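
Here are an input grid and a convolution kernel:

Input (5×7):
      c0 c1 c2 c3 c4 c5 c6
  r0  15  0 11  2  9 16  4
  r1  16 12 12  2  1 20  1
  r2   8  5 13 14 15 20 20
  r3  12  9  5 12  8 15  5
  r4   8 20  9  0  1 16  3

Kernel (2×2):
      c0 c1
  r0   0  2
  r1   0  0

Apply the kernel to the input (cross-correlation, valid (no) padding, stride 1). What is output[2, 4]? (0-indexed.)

40

The receptive field on the input at this output position is [15 20 / 8 15]. Elementwise product with the kernel and sum: 20·2.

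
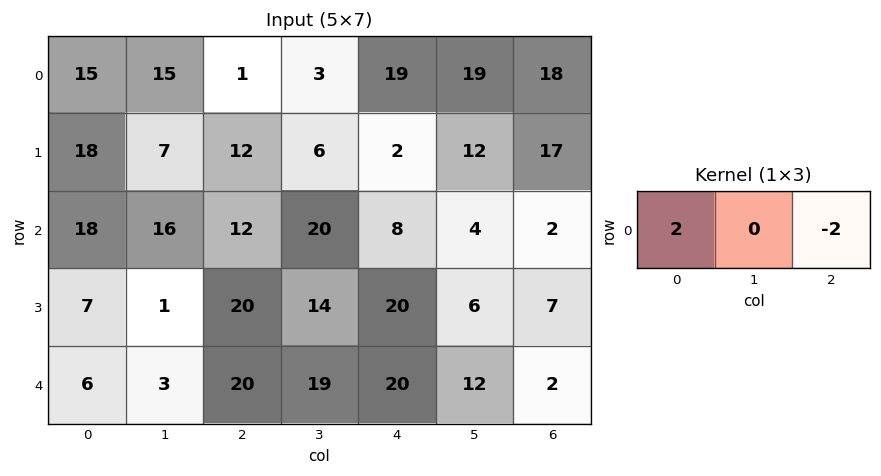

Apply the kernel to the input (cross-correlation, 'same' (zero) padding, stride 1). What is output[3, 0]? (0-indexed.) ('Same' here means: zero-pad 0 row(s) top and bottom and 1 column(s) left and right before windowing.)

-2

The receptive field on the zero-padded input at this output position is [0 7 1]. Elementwise product with the kernel and sum: 0·2 + 1·-2.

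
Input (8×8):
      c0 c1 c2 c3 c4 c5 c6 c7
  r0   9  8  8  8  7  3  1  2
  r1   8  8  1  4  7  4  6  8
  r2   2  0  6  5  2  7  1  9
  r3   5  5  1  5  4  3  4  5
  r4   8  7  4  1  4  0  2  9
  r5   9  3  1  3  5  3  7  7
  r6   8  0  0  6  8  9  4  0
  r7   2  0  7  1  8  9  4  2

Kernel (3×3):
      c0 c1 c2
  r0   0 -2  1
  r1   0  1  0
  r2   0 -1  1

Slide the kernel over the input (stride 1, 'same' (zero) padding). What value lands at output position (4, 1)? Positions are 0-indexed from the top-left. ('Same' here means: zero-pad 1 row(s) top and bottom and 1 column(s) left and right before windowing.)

-4

The receptive field on the zero-padded input at this output position is [5 5 1 / 8 7 4 / 9 3 1]. Elementwise product with the kernel and sum: 5·-2 + 1·1 + 7·1 + 3·-1 + 1·1.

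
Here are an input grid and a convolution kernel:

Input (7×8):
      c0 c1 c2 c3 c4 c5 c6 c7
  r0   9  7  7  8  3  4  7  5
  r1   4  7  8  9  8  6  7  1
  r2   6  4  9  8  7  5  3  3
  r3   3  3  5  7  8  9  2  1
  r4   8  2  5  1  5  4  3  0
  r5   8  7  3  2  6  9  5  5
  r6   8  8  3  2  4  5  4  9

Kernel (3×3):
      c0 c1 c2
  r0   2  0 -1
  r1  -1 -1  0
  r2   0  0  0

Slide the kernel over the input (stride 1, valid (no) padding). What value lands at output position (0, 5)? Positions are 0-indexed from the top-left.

The receptive field on the input at this output position is [4 7 5 / 6 7 1 / 5 3 3]. Elementwise product with the kernel and sum: 4·2 + 5·-1 + 6·-1 + 7·-1.

-10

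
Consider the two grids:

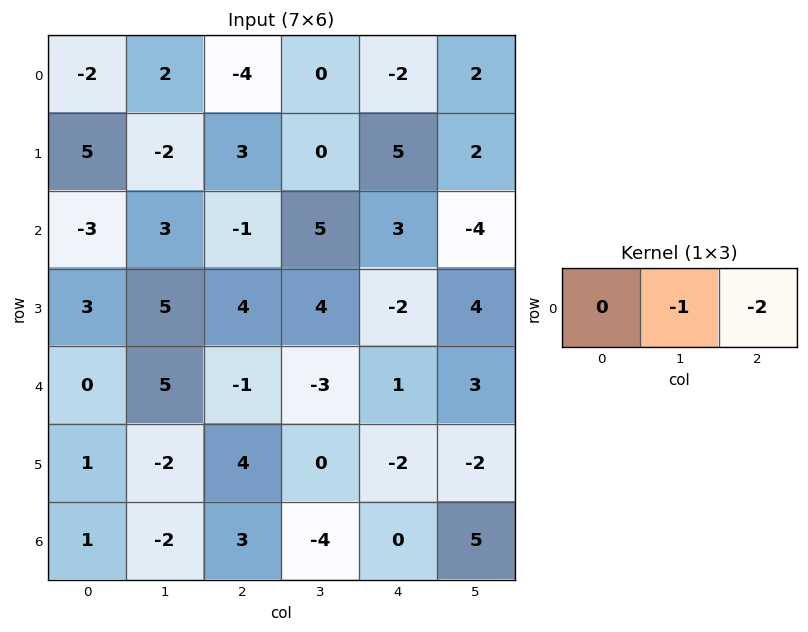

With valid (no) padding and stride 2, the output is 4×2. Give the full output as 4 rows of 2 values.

Output[0,0]: The receptive field on the input at this output position is [-2 2 -4]. Elementwise product with the kernel and sum: 2·-1 + -4·-2.
Output[0,1]: The receptive field on the input at this output position is [-4 0 -2]. Elementwise product with the kernel and sum: 0·-1 + -2·-2.

6 4
-1 -11
-3 1
-4 4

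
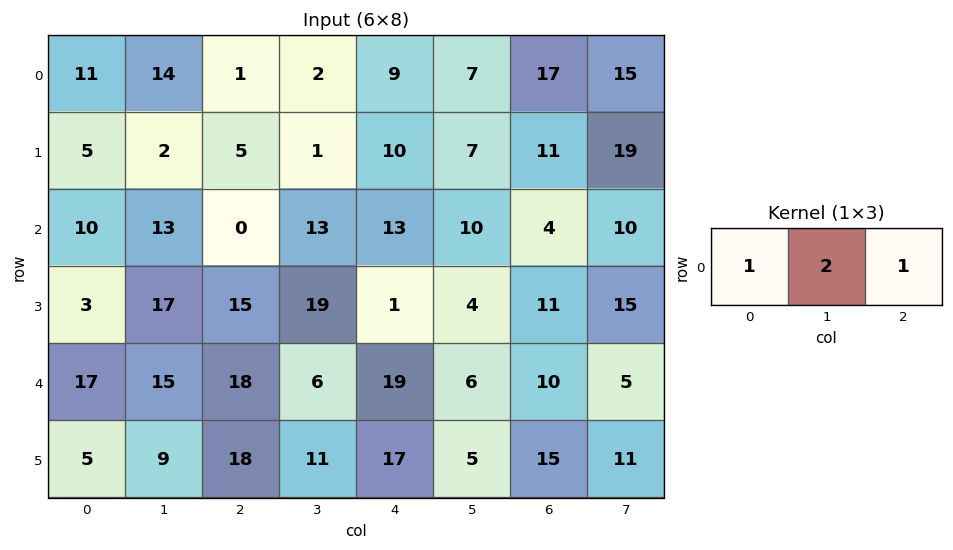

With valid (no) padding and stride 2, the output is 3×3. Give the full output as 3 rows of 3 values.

40 14 40
36 39 37
65 49 41

Output[0,0]: The receptive field on the input at this output position is [11 14 1]. Elementwise product with the kernel and sum: 11·1 + 14·2 + 1·1.
Output[0,1]: The receptive field on the input at this output position is [1 2 9]. Elementwise product with the kernel and sum: 1·1 + 2·2 + 9·1.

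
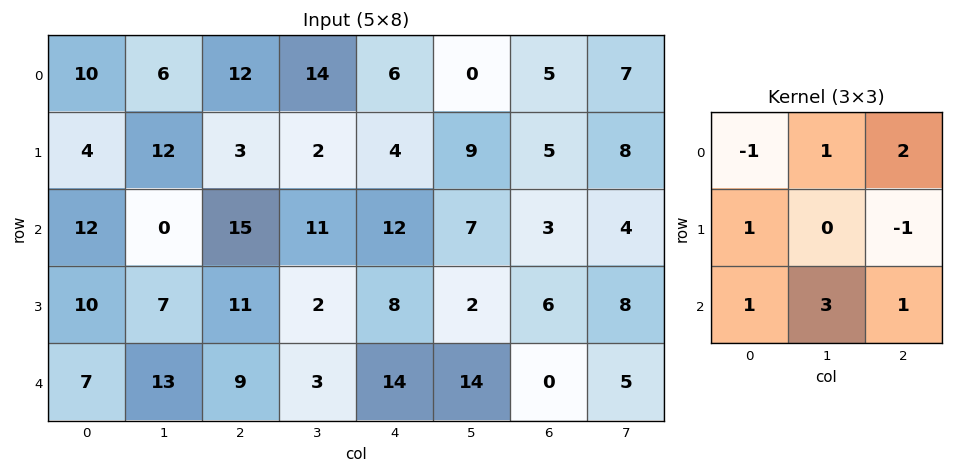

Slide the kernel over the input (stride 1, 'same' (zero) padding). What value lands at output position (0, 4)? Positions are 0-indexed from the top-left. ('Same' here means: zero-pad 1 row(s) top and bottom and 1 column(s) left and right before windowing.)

The receptive field on the zero-padded input at this output position is [0 0 0 / 14 6 0 / 2 4 9]. Elementwise product with the kernel and sum: 0·-1 + 0·1 + 0·2 + 14·1 + 0·-1 + 2·1 + 4·3 + 9·1.

37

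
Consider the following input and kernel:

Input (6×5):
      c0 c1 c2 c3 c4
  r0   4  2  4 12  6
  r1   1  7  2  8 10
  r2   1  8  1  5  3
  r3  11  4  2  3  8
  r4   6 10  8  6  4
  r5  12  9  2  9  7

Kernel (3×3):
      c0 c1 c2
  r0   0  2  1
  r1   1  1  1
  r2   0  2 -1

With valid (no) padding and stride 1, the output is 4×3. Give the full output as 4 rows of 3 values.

33 34 57
32 27 33
46 26 34
50 26 43

Output[0,0]: The receptive field on the input at this output position is [4 2 4 / 1 7 2 / 1 8 1]. Elementwise product with the kernel and sum: 2·2 + 4·1 + 1·1 + 7·1 + 2·1 + 8·2 + 1·-1.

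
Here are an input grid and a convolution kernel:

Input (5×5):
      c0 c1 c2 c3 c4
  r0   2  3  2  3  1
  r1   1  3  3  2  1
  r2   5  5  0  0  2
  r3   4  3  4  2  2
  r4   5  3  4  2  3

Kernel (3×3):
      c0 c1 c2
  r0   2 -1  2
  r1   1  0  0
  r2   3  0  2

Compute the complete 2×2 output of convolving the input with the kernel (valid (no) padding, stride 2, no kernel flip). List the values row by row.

Output[0,0]: The receptive field on the input at this output position is [2 3 2 / 1 3 3 / 5 5 0]. Elementwise product with the kernel and sum: 2·2 + 3·-1 + 2·2 + 1·1 + 5·3 + 0·2.
Output[0,1]: The receptive field on the input at this output position is [2 3 1 / 3 2 1 / 0 0 2]. Elementwise product with the kernel and sum: 2·2 + 3·-1 + 1·2 + 3·1 + 0·3 + 2·2.

21 10
32 26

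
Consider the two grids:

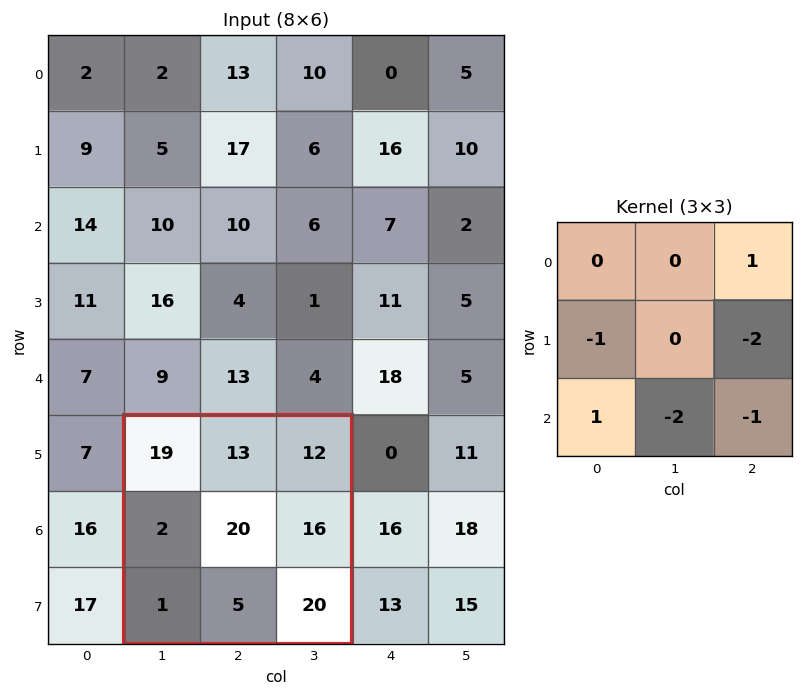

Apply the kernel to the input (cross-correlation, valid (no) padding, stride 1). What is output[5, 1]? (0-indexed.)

-51

The receptive field on the input at this output position is [19 13 12 / 2 20 16 / 1 5 20]. Elementwise product with the kernel and sum: 12·1 + 2·-1 + 16·-2 + 1·1 + 5·-2 + 20·-1.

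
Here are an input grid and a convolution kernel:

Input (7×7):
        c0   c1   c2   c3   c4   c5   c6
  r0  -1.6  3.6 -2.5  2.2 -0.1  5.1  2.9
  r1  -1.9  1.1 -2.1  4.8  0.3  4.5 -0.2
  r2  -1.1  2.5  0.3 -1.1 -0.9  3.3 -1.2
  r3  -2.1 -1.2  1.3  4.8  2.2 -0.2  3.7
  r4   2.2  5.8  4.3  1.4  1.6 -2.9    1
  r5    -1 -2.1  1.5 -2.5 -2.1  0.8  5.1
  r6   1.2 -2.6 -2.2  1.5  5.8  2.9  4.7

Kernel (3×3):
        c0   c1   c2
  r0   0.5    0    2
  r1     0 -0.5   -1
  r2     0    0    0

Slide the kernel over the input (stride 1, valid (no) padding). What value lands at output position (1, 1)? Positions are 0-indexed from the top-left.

The receptive field on the input at this output position is [1.1 -2.1 4.8 / 2.5 0.3 -1.1 / -1.2 1.3 4.8]. Elementwise product with the kernel and sum: 1.1·0.5 + 4.8·2 + 0.3·-0.5 + -1.1·-1.

11.1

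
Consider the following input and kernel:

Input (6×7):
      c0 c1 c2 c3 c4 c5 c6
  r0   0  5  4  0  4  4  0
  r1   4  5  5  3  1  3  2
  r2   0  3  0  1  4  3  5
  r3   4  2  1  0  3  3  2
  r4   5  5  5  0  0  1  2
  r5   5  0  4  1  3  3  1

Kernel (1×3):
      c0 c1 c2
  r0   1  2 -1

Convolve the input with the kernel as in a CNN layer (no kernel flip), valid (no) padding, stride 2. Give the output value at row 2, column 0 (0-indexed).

10

The receptive field on the input at this output position is [5 5 5]. Elementwise product with the kernel and sum: 5·1 + 5·2 + 5·-1.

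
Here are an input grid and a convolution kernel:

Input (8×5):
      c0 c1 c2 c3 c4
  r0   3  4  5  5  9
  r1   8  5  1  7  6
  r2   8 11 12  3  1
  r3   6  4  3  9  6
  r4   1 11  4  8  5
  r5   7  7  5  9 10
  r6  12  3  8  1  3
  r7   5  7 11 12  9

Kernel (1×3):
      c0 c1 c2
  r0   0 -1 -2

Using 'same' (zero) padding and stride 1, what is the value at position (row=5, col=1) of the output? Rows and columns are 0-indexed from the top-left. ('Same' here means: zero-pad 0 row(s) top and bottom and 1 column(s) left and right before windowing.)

The receptive field on the zero-padded input at this output position is [7 7 5]. Elementwise product with the kernel and sum: 7·-1 + 5·-2.

-17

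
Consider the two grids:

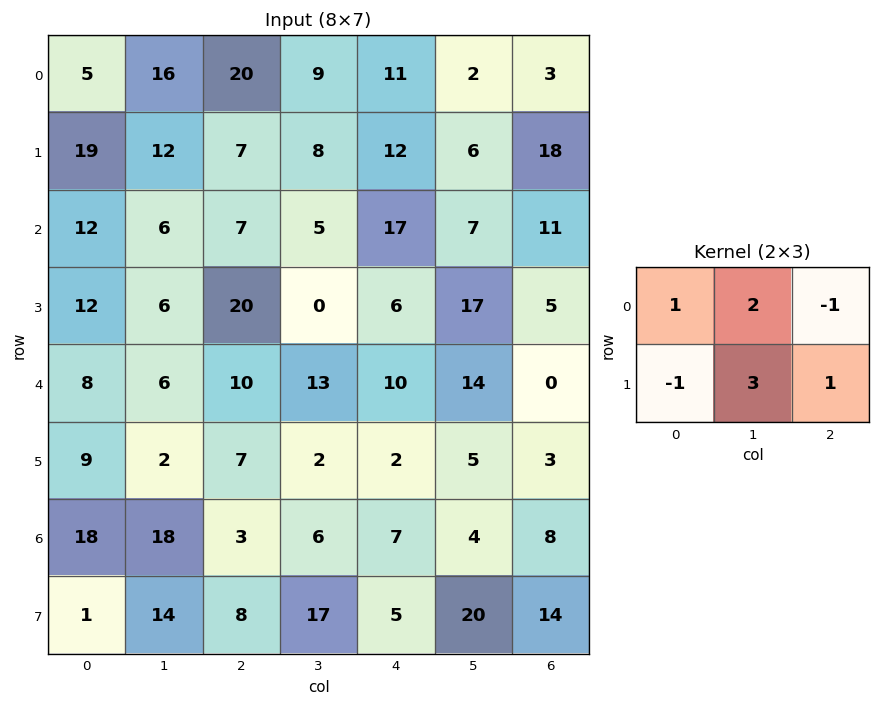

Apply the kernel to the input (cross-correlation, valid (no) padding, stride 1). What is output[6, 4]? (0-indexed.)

76

The receptive field on the input at this output position is [7 4 8 / 5 20 14]. Elementwise product with the kernel and sum: 7·1 + 4·2 + 8·-1 + 5·-1 + 20·3 + 14·1.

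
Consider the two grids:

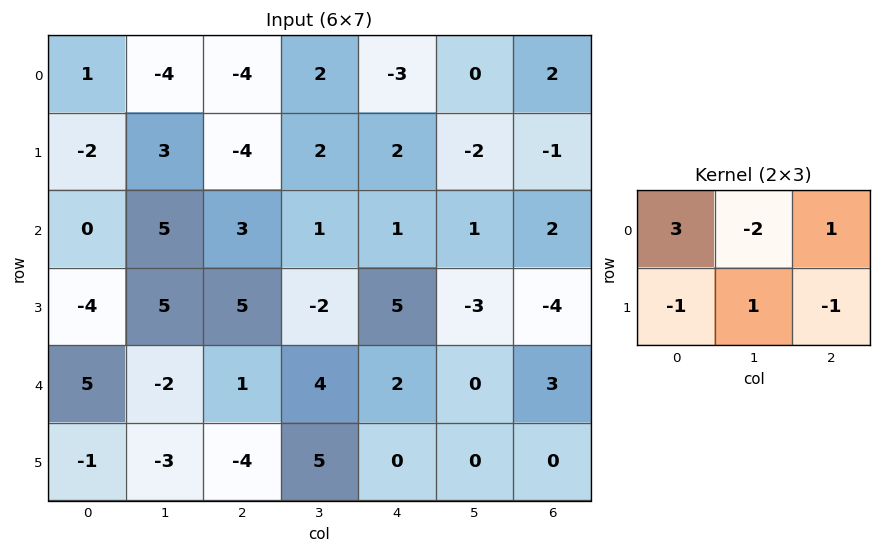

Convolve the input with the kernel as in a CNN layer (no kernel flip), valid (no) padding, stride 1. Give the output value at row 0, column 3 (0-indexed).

The receptive field on the input at this output position is [2 -3 0 / 2 2 -2]. Elementwise product with the kernel and sum: 2·3 + -3·-2 + 0·1 + 2·-1 + 2·1 + -2·-1.

14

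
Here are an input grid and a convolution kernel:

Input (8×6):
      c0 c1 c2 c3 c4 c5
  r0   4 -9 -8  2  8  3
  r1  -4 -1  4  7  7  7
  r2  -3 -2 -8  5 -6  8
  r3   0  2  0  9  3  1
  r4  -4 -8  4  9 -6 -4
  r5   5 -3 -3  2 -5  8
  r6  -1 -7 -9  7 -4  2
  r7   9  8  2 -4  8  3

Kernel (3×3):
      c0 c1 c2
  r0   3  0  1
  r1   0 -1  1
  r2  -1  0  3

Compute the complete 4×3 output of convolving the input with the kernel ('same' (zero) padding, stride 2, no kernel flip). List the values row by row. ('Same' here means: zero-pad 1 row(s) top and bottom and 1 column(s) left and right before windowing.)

-16 32 9
6 42 36
-11 29 52
15 -11 33

Output[0,0]: The receptive field on the zero-padded input at this output position is [0 0 0 / 0 4 -9 / 0 -4 -1]. Elementwise product with the kernel and sum: 0·3 + 0·1 + 4·-1 + -9·1 + 0·-1 + -1·3.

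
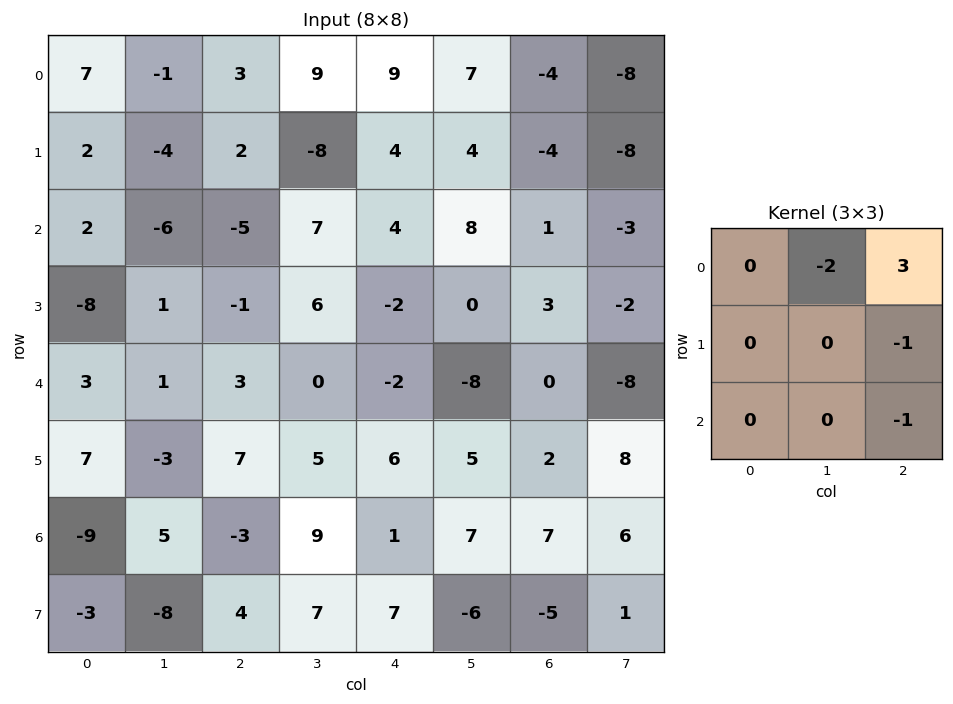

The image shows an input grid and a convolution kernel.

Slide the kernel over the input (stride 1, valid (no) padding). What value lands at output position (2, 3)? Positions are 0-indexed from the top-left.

24

The receptive field on the input at this output position is [7 4 8 / 6 -2 0 / 0 -2 -8]. Elementwise product with the kernel and sum: 4·-2 + 8·3 + 0·-1 + -8·-1.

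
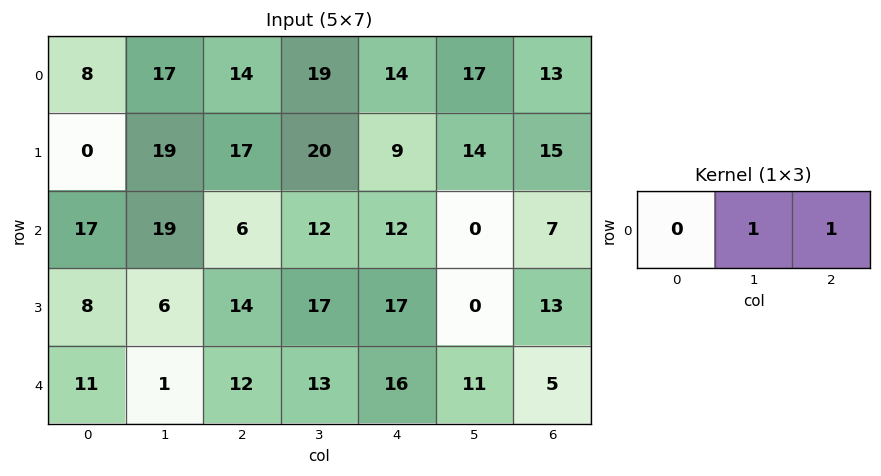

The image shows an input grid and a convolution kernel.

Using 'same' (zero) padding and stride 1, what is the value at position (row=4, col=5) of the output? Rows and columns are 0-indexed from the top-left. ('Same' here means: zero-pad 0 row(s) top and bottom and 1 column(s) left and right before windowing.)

16

The receptive field on the zero-padded input at this output position is [16 11 5]. Elementwise product with the kernel and sum: 11·1 + 5·1.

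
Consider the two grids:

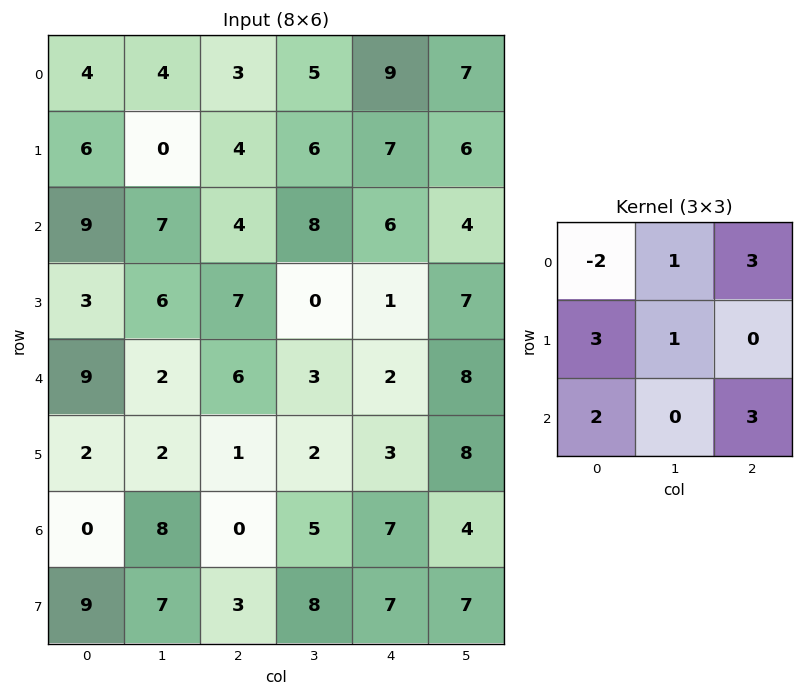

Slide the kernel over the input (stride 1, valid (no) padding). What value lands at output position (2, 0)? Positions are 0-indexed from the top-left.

52

The receptive field on the input at this output position is [9 7 4 / 3 6 7 / 9 2 6]. Elementwise product with the kernel and sum: 9·-2 + 7·1 + 4·3 + 3·3 + 6·1 + 9·2 + 6·3.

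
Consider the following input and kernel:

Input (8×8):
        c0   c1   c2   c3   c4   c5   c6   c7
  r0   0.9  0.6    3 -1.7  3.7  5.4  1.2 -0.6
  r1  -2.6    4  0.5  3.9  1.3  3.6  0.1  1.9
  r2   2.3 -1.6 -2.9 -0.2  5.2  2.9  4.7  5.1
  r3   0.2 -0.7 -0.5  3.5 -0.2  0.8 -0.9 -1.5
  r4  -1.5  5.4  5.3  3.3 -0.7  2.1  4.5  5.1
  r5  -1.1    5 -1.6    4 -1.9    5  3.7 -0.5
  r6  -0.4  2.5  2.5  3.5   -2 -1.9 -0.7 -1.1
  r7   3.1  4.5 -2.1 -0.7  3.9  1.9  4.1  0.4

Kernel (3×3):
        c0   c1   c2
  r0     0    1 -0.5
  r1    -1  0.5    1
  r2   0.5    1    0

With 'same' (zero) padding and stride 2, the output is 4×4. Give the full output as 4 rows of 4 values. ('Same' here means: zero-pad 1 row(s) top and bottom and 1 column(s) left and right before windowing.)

Output[0,0]: The receptive field on the zero-padded input at this output position is [0 0 0 / 0 0.9 0.6 / 0 -2.6 4]. Elementwise product with the kernel and sum: 0·1 + 0·-0.5 + 0·-1 + 0.9·0.5 + 0.6·1 + 0·0.5 + -2.6·1.

-1.55 1.7 12.2 -3.5
-4.85 -2.35 6.75 3.2
4.1 -0.8 -2.05 11.3
1.8 -1.2 -7.25 9.45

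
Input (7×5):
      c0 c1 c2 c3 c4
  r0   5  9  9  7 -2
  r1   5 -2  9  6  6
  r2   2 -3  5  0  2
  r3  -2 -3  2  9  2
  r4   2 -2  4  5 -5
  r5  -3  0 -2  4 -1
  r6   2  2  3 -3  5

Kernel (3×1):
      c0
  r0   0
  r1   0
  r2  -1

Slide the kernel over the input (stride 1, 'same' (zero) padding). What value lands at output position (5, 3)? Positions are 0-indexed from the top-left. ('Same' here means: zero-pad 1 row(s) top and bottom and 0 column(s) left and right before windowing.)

3

The receptive field on the zero-padded input at this output position is [5 / 4 / -3]. Elementwise product with the kernel and sum: -3·-1.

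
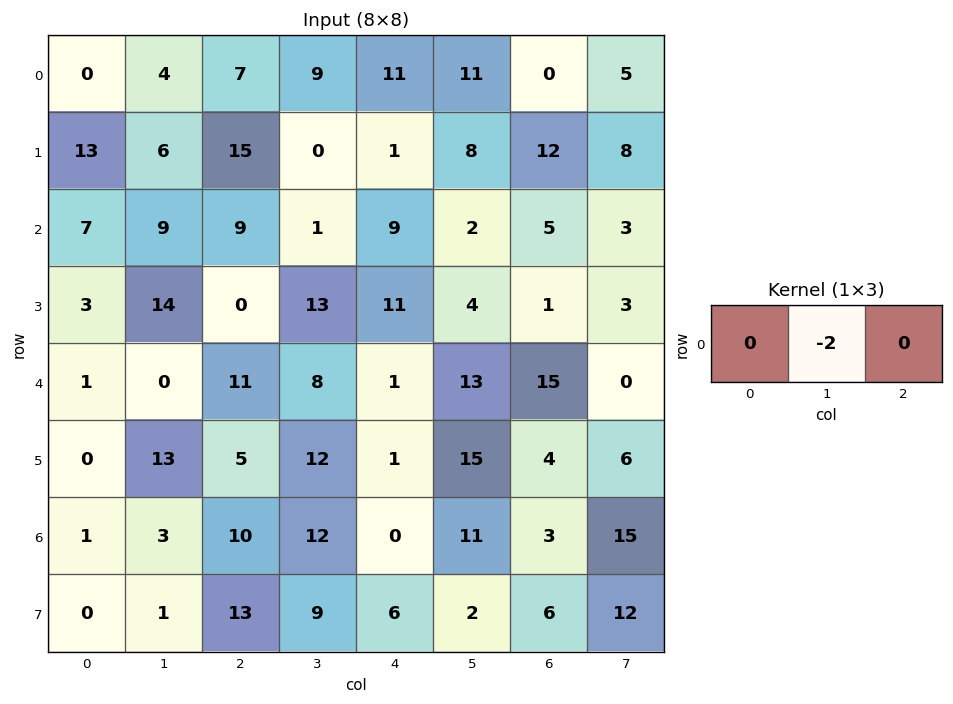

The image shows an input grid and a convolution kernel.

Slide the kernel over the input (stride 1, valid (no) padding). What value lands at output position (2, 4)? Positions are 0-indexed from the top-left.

-4

The receptive field on the input at this output position is [9 2 5]. Elementwise product with the kernel and sum: 2·-2.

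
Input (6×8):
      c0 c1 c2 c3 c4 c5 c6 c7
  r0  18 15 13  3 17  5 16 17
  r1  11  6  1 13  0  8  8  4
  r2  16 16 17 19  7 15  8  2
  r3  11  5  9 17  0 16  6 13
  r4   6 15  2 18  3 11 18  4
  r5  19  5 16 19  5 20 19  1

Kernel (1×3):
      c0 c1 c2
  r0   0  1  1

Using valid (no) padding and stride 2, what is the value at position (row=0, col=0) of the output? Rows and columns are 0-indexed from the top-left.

28

The receptive field on the input at this output position is [18 15 13]. Elementwise product with the kernel and sum: 15·1 + 13·1.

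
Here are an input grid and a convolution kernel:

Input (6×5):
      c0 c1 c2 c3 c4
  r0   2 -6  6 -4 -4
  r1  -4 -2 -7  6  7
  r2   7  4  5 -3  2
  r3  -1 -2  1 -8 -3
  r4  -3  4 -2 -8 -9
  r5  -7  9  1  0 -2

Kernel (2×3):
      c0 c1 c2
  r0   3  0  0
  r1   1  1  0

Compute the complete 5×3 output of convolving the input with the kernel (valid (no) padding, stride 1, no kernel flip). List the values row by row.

0 -27 17
-1 3 -19
18 11 8
-2 -4 -7
-7 22 -5

Output[0,0]: The receptive field on the input at this output position is [2 -6 6 / -4 -2 -7]. Elementwise product with the kernel and sum: 2·3 + -4·1 + -2·1.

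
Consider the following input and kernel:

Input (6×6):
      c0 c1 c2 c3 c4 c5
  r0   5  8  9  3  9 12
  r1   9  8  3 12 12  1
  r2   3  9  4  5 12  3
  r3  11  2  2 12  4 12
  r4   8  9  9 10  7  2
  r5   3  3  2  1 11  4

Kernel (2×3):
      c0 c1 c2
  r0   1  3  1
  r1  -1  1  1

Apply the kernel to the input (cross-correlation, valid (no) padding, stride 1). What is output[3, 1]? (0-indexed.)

30

The receptive field on the input at this output position is [2 2 12 / 9 9 10]. Elementwise product with the kernel and sum: 2·1 + 2·3 + 12·1 + 9·-1 + 9·1 + 10·1.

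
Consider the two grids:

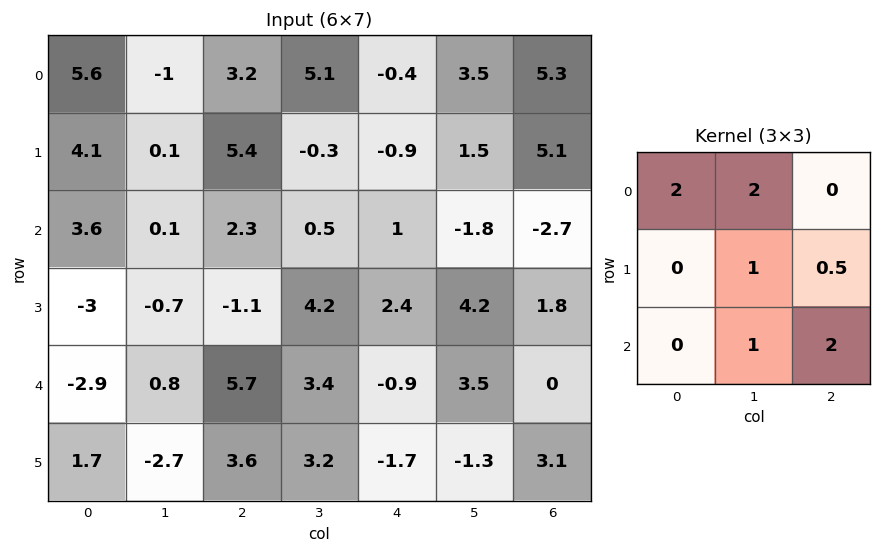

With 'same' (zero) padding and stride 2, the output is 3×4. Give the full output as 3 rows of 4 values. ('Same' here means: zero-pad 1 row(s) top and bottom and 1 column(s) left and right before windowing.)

Output[0,0]: The receptive field on the zero-padded input at this output position is [0 0 0 / 0 5.6 -1 / 0 4.1 0.1]. Elementwise product with the kernel and sum: 0·2 + 0·2 + 5.6·1 + -1·0.5 + 4.1·1 + 0.1·2.

9.4 10.55 3.45 10.4
7.45 20.85 8.5 12.3
-12.2 13.8 9.75 15.1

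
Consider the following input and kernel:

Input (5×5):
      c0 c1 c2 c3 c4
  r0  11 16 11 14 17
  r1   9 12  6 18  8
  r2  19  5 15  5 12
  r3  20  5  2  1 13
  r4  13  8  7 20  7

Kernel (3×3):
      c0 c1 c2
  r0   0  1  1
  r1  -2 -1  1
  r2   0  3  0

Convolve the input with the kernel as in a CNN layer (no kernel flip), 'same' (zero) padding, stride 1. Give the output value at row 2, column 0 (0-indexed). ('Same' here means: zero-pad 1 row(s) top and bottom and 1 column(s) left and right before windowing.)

The receptive field on the zero-padded input at this output position is [0 9 12 / 0 19 5 / 0 20 5]. Elementwise product with the kernel and sum: 9·1 + 12·1 + 0·-2 + 19·-1 + 5·1 + 20·3.

67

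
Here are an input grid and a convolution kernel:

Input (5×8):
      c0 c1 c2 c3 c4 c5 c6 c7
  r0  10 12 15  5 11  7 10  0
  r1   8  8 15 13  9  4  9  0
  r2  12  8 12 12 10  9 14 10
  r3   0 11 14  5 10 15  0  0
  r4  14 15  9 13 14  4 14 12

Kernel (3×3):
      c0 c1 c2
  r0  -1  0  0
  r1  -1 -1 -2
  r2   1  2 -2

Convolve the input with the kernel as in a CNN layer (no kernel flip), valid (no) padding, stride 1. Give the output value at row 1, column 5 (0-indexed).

-32

The receptive field on the input at this output position is [4 9 0 / 9 14 10 / 15 0 0]. Elementwise product with the kernel and sum: 4·-1 + 9·-1 + 14·-1 + 10·-2 + 15·1 + 0·2 + 0·-2.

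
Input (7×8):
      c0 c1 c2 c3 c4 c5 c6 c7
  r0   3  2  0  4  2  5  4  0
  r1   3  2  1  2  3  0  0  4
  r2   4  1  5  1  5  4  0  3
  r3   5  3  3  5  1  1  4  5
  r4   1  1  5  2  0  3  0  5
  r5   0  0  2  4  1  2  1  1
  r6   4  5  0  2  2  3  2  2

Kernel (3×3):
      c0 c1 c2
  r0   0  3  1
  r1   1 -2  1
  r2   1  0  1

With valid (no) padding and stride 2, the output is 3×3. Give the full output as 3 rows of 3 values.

Output[0,0]: The receptive field on the input at this output position is [3 2 0 / 3 2 1 / 4 1 5]. Elementwise product with the kernel and sum: 2·3 + 0·1 + 3·1 + 2·-2 + 1·1 + 4·1 + 5·1.

15 24 27
16 7 15
14 3 11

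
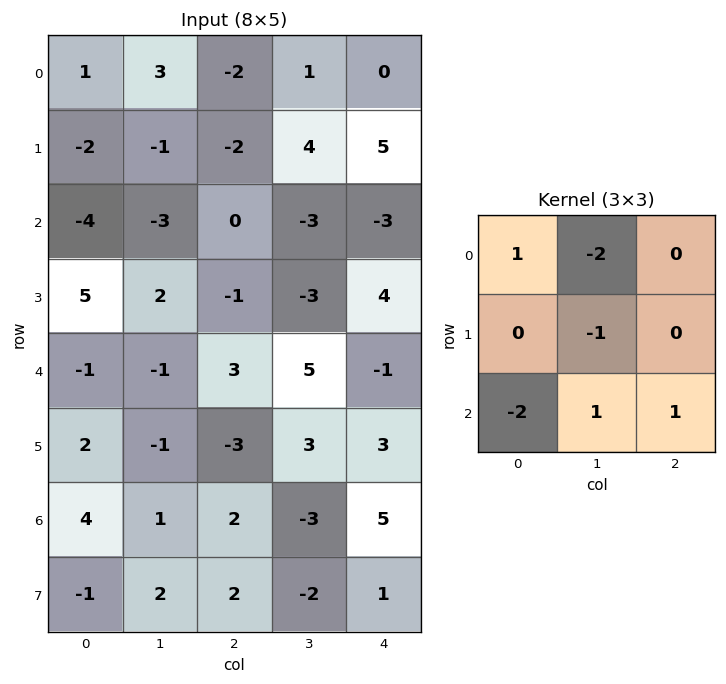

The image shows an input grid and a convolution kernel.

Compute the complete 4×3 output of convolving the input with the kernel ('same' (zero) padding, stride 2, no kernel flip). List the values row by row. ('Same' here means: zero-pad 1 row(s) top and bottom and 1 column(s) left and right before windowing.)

-4 6 -3
15 -5 7
-8 3 -13
-7 -1 -3

Output[0,0]: The receptive field on the zero-padded input at this output position is [0 0 0 / 0 1 3 / 0 -2 -1]. Elementwise product with the kernel and sum: 0·1 + 0·-2 + 1·-1 + 0·-2 + -2·1 + -1·1.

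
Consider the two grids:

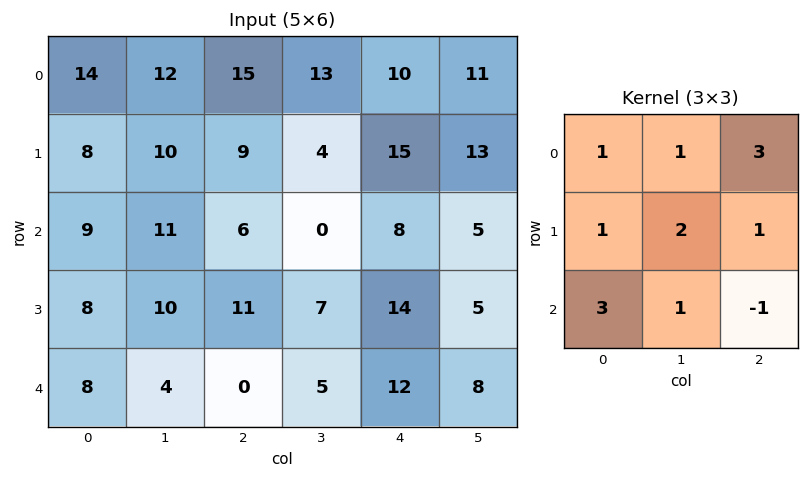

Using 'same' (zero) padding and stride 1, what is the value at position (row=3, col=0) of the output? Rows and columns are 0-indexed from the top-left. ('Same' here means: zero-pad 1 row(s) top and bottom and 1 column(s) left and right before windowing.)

72

The receptive field on the zero-padded input at this output position is [0 9 11 / 0 8 10 / 0 8 4]. Elementwise product with the kernel and sum: 0·1 + 9·1 + 11·3 + 0·1 + 8·2 + 10·1 + 0·3 + 8·1 + 4·-1.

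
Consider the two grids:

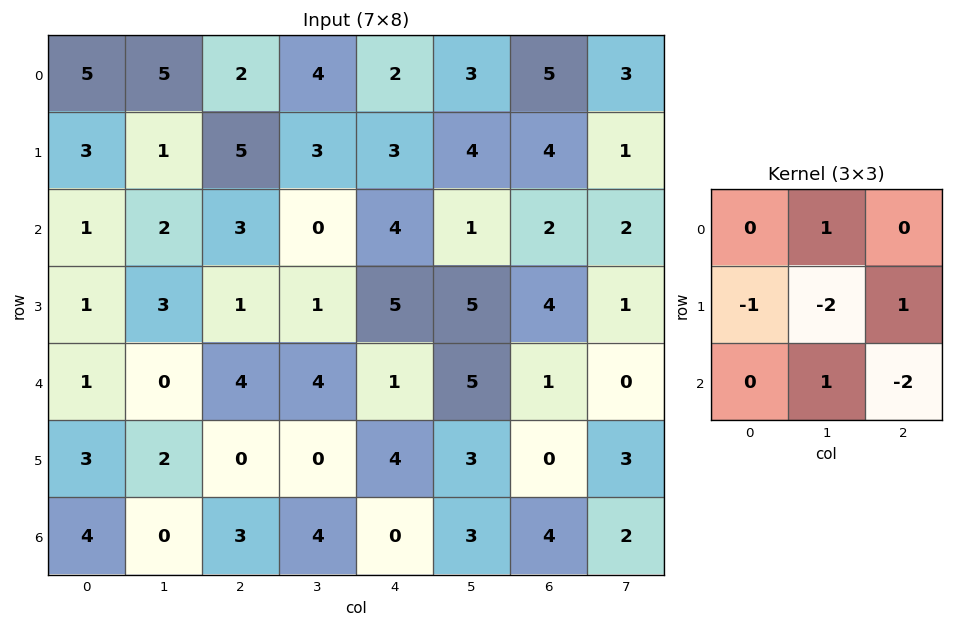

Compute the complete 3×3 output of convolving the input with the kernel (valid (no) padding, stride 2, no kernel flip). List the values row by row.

Output[0,0]: The receptive field on the input at this output position is [5 5 2 / 3 1 5 / 1 2 3]. Elementwise product with the kernel and sum: 5·1 + 3·-1 + 1·-2 + 5·1 + 2·1 + 3·-2.
Output[0,1]: The receptive field on the input at this output position is [2 4 2 / 5 3 3 / 3 0 4]. Elementwise product with the kernel and sum: 4·1 + 5·-1 + 3·-2 + 3·1 + 0·1 + 4·-2.

1 -12 -7
-12 4 -7
-13 12 -10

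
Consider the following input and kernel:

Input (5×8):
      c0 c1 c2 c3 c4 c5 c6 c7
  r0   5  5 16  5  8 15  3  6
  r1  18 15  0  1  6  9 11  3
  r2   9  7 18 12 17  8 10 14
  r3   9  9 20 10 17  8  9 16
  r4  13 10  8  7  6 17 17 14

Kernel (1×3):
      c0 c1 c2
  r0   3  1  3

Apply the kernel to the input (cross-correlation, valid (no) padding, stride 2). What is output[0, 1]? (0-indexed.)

The receptive field on the input at this output position is [16 5 8]. Elementwise product with the kernel and sum: 16·3 + 5·1 + 8·3.

77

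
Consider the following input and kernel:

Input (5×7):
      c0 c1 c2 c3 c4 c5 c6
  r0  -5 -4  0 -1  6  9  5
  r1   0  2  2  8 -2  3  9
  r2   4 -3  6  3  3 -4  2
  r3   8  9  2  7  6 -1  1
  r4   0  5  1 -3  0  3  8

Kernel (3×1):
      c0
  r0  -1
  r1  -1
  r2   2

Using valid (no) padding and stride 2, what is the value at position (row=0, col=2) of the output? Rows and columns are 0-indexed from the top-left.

The receptive field on the input at this output position is [6 / -2 / 3]. Elementwise product with the kernel and sum: 6·-1 + -2·-1 + 3·2.

2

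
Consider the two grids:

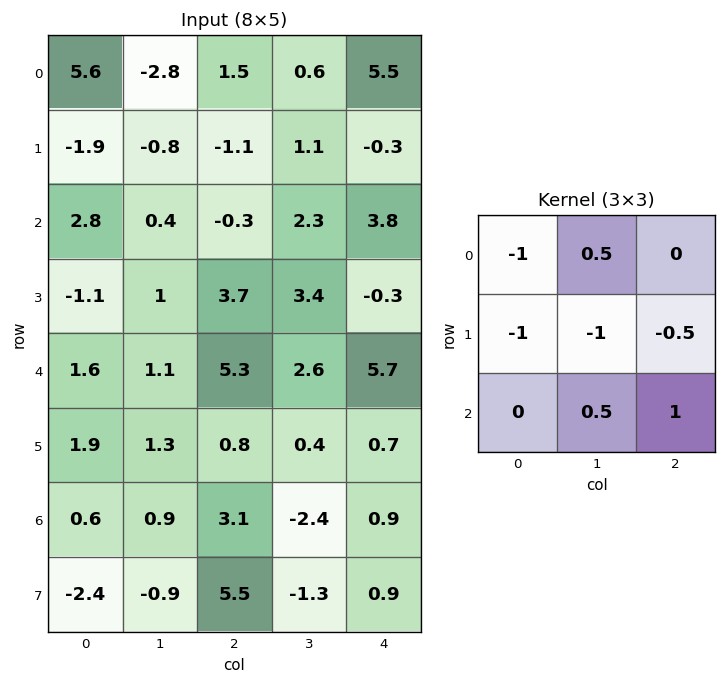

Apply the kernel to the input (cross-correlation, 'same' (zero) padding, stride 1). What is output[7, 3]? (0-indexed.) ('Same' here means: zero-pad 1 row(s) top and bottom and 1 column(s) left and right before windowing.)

The receptive field on the zero-padded input at this output position is [3.1 -2.4 0.9 / 5.5 -1.3 0.9 / 0 0 0]. Elementwise product with the kernel and sum: 3.1·-1 + -2.4·0.5 + 5.5·-1 + -1.3·-1 + 0.9·-0.5 + 0·0.5 + 0·1.

-8.95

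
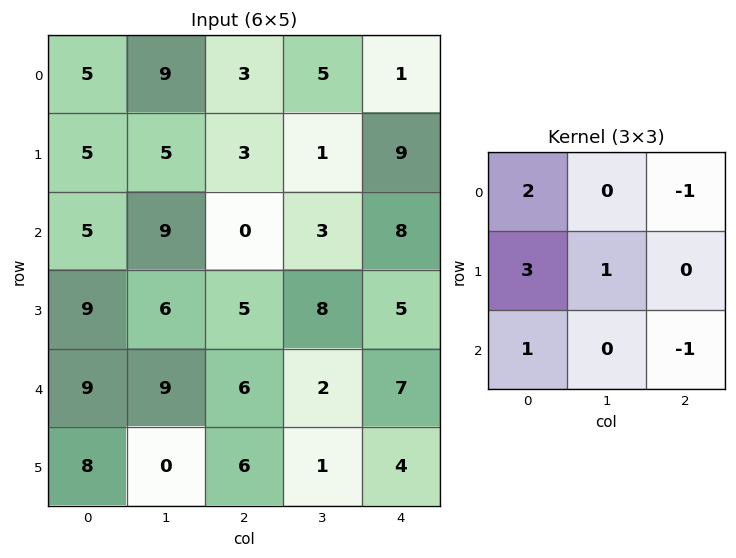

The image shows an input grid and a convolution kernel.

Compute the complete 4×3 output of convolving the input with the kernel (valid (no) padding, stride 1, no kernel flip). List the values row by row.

Output[0,0]: The receptive field on the input at this output position is [5 9 3 / 5 5 3 / 5 9 0]. Elementwise product with the kernel and sum: 5·2 + 3·-1 + 5·3 + 5·1 + 5·1 + 0·-1.

32 37 7
35 34 0
46 45 14
51 36 27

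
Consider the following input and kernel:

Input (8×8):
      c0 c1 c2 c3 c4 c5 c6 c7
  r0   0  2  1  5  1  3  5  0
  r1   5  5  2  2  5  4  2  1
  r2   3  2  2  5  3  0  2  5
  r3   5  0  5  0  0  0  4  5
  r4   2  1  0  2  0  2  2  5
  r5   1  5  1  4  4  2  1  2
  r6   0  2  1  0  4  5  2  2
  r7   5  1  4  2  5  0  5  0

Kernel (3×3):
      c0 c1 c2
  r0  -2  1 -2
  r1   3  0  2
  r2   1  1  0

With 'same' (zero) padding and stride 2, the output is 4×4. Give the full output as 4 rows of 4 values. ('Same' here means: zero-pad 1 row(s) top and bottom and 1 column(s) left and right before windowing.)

Output[0,0]: The receptive field on the zero-padded input at this output position is [0 0 0 / 0 0 2 / 0 5 5]. Elementwise product with the kernel and sum: 0·-2 + 0·1 + 0·-2 + 0·3 + 2·2 + 0·1 + 5·1.
Output[0,1]: The receptive field on the zero-padded input at this output position is [0 0 0 / 2 1 5 / 5 2 2]. Elementwise product with the kernel and sum: 0·-2 + 0·1 + 0·-2 + 2·3 + 5·2 + 5·1 + 2·1.

9 23 28 15
4 9 8 6
8 18 18 13
0 -6 9 17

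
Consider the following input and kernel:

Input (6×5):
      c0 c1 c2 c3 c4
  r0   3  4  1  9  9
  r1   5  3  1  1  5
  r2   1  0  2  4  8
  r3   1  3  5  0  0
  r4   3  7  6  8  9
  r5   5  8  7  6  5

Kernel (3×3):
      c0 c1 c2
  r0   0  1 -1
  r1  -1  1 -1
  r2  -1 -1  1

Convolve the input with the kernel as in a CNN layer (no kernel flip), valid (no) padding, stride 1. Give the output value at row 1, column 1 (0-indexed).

-10

The receptive field on the input at this output position is [3 1 1 / 0 2 4 / 3 5 0]. Elementwise product with the kernel and sum: 1·1 + 1·-1 + 0·-1 + 2·1 + 4·-1 + 3·-1 + 5·-1 + 0·1.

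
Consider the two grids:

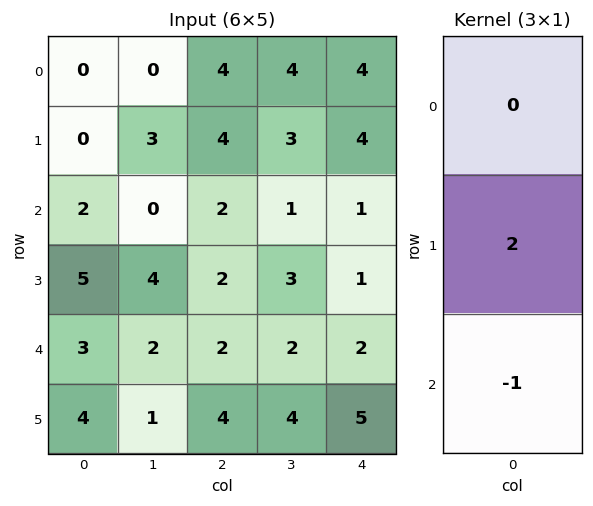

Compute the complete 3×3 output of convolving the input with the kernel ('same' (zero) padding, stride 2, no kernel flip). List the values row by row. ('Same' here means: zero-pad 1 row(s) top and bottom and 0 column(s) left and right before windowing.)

0 4 4
-1 2 1
2 0 -1

Output[0,0]: The receptive field on the zero-padded input at this output position is [0 / 0 / 0]. Elementwise product with the kernel and sum: 0·2 + 0·-1.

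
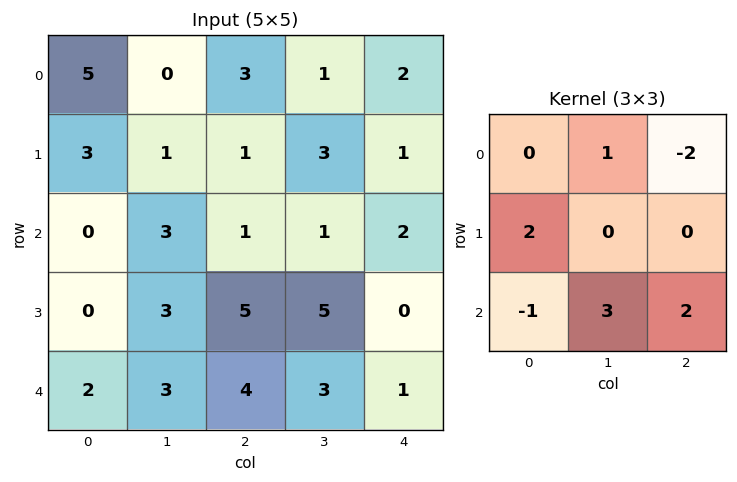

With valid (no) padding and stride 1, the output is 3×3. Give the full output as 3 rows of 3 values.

Output[0,0]: The receptive field on the input at this output position is [5 0 3 / 3 1 1 / 0 3 1]. Elementwise product with the kernel and sum: 0·1 + 3·-2 + 3·2 + 0·-1 + 3·3 + 1·2.
Output[0,1]: The receptive field on the input at this output position is [0 3 1 / 1 1 3 / 3 1 1]. Elementwise product with the kernel and sum: 3·1 + 1·-2 + 1·2 + 3·-1 + 1·3 + 1·2.

11 5 5
18 23 13
16 20 14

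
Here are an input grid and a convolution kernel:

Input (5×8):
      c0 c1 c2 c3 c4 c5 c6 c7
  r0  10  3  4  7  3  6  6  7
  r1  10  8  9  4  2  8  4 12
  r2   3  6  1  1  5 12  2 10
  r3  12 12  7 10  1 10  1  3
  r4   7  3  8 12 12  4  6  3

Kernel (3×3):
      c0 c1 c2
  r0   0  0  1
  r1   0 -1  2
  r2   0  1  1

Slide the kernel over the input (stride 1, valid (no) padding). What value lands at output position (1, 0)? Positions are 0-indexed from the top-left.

24

The receptive field on the input at this output position is [10 8 9 / 3 6 1 / 12 12 7]. Elementwise product with the kernel and sum: 9·1 + 6·-1 + 1·2 + 12·1 + 7·1.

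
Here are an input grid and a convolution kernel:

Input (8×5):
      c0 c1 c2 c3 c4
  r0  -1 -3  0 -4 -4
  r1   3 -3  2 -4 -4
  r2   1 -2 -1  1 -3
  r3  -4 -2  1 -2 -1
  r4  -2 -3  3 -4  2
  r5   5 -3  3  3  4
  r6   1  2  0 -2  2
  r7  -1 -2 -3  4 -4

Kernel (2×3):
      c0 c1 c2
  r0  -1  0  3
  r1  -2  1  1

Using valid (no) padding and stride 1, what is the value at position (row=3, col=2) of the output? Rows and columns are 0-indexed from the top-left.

The receptive field on the input at this output position is [1 -2 -1 / 3 -4 2]. Elementwise product with the kernel and sum: 1·-1 + -1·3 + 3·-2 + -4·1 + 2·1.

-12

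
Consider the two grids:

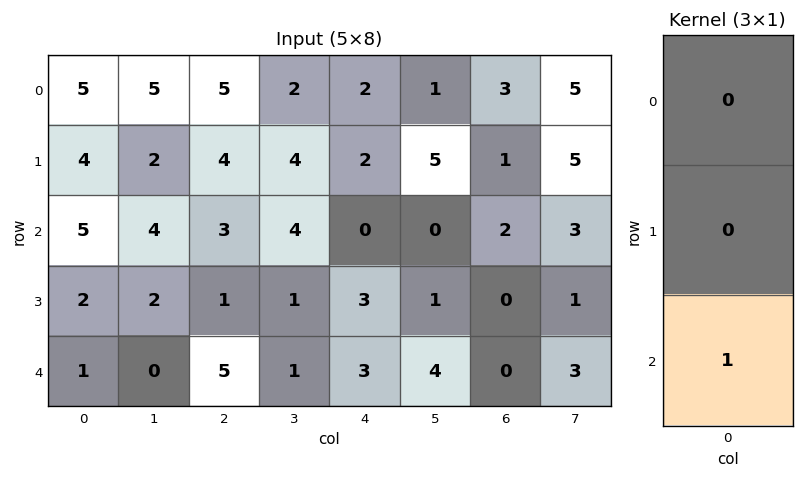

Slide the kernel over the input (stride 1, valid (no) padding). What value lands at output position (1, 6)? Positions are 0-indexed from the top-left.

0

The receptive field on the input at this output position is [1 / 2 / 0]. Elementwise product with the kernel and sum: 0·1.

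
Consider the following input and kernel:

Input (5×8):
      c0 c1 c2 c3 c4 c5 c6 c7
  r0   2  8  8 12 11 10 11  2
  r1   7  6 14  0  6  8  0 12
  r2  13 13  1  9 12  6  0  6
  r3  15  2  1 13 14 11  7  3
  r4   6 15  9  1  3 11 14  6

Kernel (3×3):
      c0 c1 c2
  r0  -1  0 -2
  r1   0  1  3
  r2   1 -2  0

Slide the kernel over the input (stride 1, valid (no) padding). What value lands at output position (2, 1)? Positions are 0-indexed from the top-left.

The receptive field on the input at this output position is [13 1 9 / 2 1 13 / 15 9 1]. Elementwise product with the kernel and sum: 13·-1 + 9·-2 + 1·1 + 13·3 + 15·1 + 9·-2.

6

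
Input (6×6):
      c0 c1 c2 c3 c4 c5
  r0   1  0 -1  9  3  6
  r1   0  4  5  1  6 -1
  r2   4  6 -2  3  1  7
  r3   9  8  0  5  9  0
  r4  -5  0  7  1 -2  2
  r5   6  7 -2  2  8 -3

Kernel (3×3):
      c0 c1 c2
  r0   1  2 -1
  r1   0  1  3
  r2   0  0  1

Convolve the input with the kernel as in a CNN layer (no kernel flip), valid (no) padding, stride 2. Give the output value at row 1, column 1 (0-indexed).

33

The receptive field on the input at this output position is [-2 3 1 / 0 5 9 / 7 1 -2]. Elementwise product with the kernel and sum: -2·1 + 3·2 + 1·-1 + 5·1 + 9·3 + -2·1.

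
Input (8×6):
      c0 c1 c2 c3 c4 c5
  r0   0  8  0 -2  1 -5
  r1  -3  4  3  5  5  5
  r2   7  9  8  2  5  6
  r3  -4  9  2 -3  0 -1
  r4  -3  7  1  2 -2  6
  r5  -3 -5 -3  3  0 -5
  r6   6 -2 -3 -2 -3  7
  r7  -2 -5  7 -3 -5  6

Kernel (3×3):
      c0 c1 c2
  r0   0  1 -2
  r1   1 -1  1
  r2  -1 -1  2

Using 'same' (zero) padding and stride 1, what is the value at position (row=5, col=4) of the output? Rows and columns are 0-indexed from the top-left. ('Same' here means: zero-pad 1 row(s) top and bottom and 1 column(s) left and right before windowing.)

3

The receptive field on the zero-padded input at this output position is [2 -2 6 / 3 0 -5 / -2 -3 7]. Elementwise product with the kernel and sum: -2·1 + 6·-2 + 3·1 + 0·-1 + -5·1 + -2·-1 + -3·-1 + 7·2.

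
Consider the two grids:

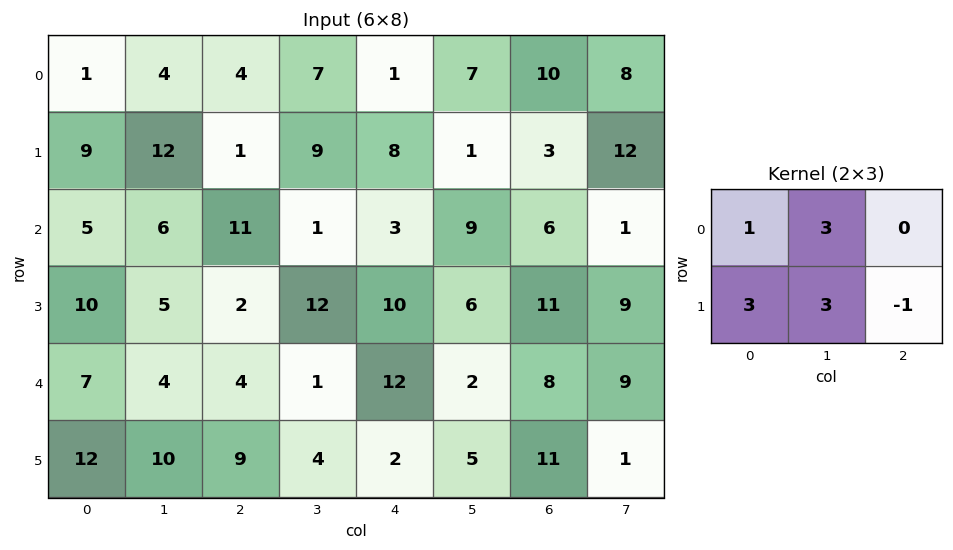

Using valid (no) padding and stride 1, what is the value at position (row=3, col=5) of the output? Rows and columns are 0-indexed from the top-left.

The receptive field on the input at this output position is [6 11 9 / 2 8 9]. Elementwise product with the kernel and sum: 6·1 + 11·3 + 2·3 + 8·3 + 9·-1.

60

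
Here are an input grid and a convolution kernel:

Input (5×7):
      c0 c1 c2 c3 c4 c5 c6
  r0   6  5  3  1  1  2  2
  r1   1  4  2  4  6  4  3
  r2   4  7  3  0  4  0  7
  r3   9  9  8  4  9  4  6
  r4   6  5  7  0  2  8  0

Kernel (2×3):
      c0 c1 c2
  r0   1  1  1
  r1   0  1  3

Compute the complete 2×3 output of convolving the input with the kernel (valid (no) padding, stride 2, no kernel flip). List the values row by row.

Output[0,0]: The receptive field on the input at this output position is [6 5 3 / 1 4 2]. Elementwise product with the kernel and sum: 6·1 + 5·1 + 3·1 + 4·1 + 2·3.

24 27 18
47 38 33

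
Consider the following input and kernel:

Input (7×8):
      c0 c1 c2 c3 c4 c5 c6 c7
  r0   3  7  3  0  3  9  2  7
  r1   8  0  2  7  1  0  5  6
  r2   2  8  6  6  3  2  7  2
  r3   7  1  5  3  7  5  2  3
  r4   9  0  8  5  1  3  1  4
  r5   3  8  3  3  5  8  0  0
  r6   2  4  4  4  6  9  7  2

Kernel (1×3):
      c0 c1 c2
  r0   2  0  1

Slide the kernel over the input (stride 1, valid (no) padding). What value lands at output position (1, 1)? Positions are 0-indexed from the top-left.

7

The receptive field on the input at this output position is [0 2 7]. Elementwise product with the kernel and sum: 0·2 + 7·1.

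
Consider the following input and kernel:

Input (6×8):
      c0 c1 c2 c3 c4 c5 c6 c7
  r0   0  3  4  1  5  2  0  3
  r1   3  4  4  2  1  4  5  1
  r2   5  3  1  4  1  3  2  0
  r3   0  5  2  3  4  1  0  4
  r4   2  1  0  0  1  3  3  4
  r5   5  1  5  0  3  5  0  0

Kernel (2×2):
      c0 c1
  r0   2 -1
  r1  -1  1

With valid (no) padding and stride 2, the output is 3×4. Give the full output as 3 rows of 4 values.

-2 5 11 -7
12 -1 -4 8
-1 -5 1 2

Output[0,0]: The receptive field on the input at this output position is [0 3 / 3 4]. Elementwise product with the kernel and sum: 0·2 + 3·-1 + 3·-1 + 4·1.
Output[0,1]: The receptive field on the input at this output position is [4 1 / 4 2]. Elementwise product with the kernel and sum: 4·2 + 1·-1 + 4·-1 + 2·1.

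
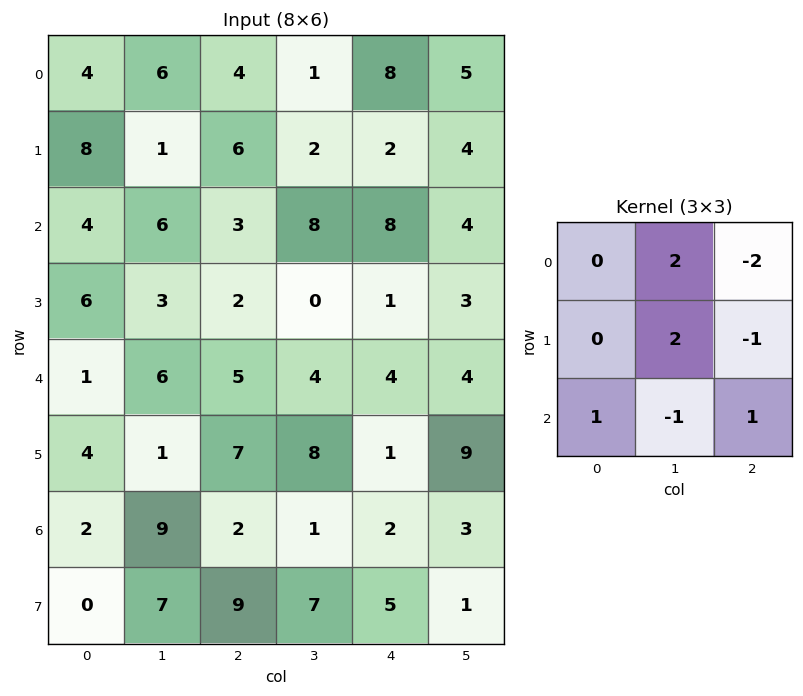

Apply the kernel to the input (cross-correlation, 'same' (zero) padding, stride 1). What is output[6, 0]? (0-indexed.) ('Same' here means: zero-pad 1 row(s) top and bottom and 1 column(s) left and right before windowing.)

8

The receptive field on the zero-padded input at this output position is [0 4 1 / 0 2 9 / 0 0 7]. Elementwise product with the kernel and sum: 4·2 + 1·-2 + 2·2 + 9·-1 + 0·1 + 0·-1 + 7·1.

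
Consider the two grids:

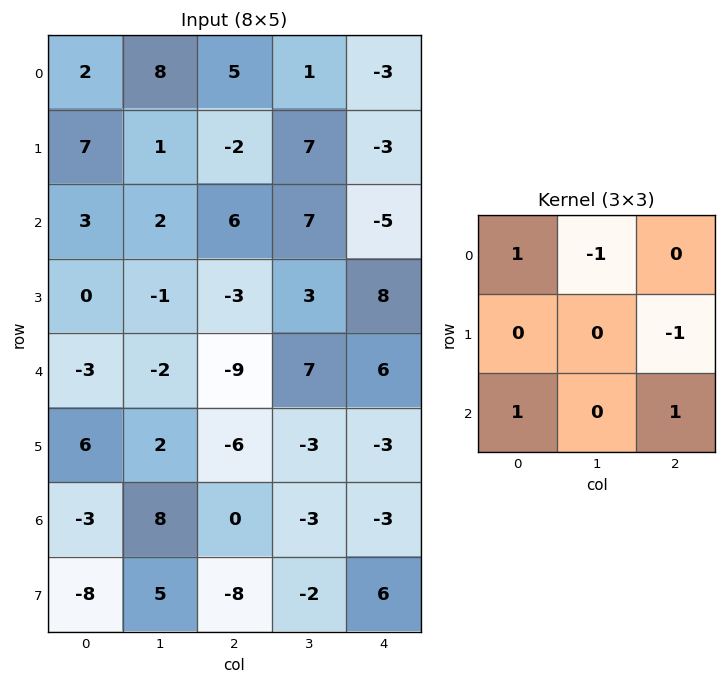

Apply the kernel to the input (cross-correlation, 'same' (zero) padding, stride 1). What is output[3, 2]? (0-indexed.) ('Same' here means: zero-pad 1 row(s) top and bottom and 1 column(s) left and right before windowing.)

The receptive field on the zero-padded input at this output position is [2 6 7 / -1 -3 3 / -2 -9 7]. Elementwise product with the kernel and sum: 2·1 + 6·-1 + 3·-1 + -2·1 + 7·1.

-2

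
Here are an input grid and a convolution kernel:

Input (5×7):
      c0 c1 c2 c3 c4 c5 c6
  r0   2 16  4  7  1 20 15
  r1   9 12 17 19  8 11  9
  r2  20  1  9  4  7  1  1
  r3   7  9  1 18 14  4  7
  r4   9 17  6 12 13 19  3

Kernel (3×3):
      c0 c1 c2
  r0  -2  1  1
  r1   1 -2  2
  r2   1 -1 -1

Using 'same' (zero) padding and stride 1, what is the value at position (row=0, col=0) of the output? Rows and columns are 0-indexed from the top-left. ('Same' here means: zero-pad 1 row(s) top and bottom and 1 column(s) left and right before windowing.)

The receptive field on the zero-padded input at this output position is [0 0 0 / 0 2 16 / 0 9 12]. Elementwise product with the kernel and sum: 0·-2 + 0·1 + 0·1 + 0·1 + 2·-2 + 16·2 + 0·1 + 9·-1 + 12·-1.

7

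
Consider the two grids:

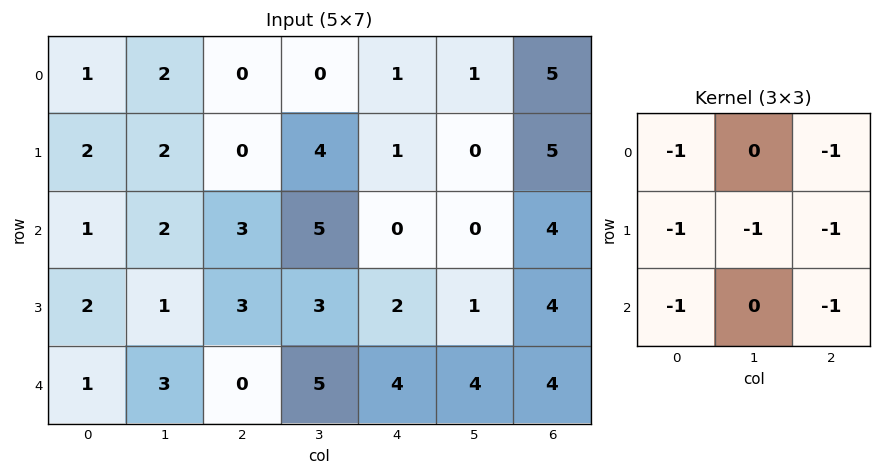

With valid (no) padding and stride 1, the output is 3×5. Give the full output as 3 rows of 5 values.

-9 -15 -9 -11 -16
-13 -20 -14 -13 -16
-11 -22 -15 -20 -19

Output[0,0]: The receptive field on the input at this output position is [1 2 0 / 2 2 0 / 1 2 3]. Elementwise product with the kernel and sum: 1·-1 + 0·-1 + 2·-1 + 2·-1 + 0·-1 + 1·-1 + 3·-1.
Output[0,1]: The receptive field on the input at this output position is [2 0 0 / 2 0 4 / 2 3 5]. Elementwise product with the kernel and sum: 2·-1 + 0·-1 + 2·-1 + 0·-1 + 4·-1 + 2·-1 + 5·-1.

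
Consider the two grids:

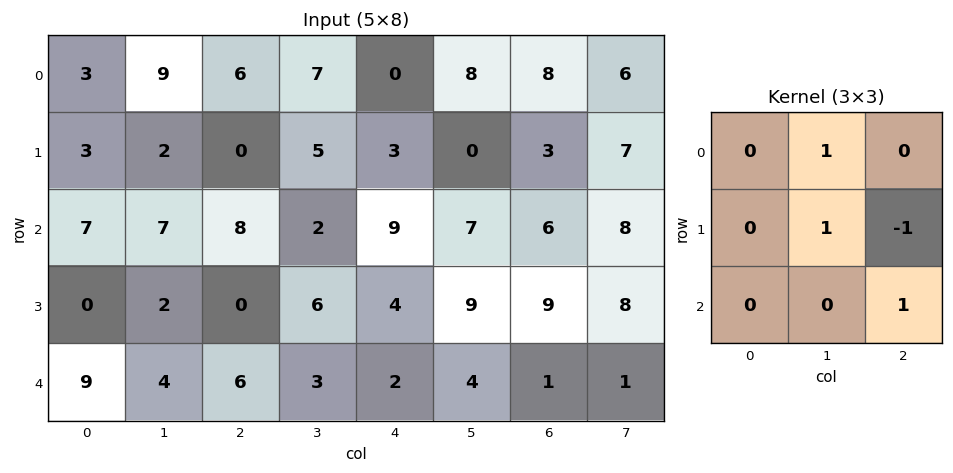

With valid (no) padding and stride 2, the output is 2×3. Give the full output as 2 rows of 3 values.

19 18 11
15 6 8

Output[0,0]: The receptive field on the input at this output position is [3 9 6 / 3 2 0 / 7 7 8]. Elementwise product with the kernel and sum: 9·1 + 2·1 + 0·-1 + 8·1.
Output[0,1]: The receptive field on the input at this output position is [6 7 0 / 0 5 3 / 8 2 9]. Elementwise product with the kernel and sum: 7·1 + 5·1 + 3·-1 + 9·1.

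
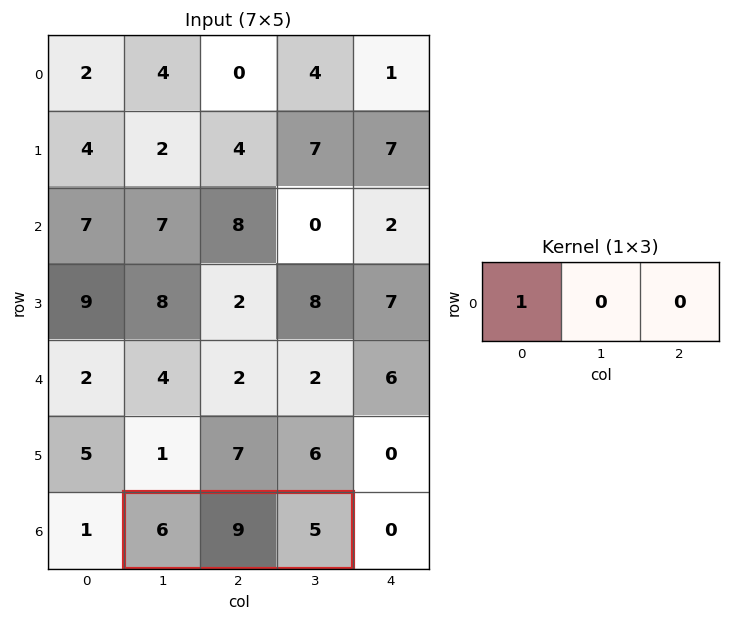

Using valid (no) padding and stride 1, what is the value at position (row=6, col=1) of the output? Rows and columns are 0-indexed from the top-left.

The receptive field on the input at this output position is [6 9 5]. Elementwise product with the kernel and sum: 6·1.

6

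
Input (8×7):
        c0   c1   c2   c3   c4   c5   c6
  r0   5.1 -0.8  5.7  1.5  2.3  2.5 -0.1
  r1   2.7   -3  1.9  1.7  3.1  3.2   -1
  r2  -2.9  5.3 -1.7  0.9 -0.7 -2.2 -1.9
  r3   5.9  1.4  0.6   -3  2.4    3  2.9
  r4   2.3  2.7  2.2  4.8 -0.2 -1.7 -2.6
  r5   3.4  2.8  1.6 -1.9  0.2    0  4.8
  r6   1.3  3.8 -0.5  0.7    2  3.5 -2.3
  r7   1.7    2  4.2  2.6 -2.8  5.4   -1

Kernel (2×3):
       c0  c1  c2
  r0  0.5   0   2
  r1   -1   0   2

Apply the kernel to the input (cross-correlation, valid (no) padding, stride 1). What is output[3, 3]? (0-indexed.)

-3.7

The receptive field on the input at this output position is [-3 2.4 3 / 4.8 -0.2 -1.7]. Elementwise product with the kernel and sum: -3·0.5 + 3·2 + 4.8·-1 + -1.7·2.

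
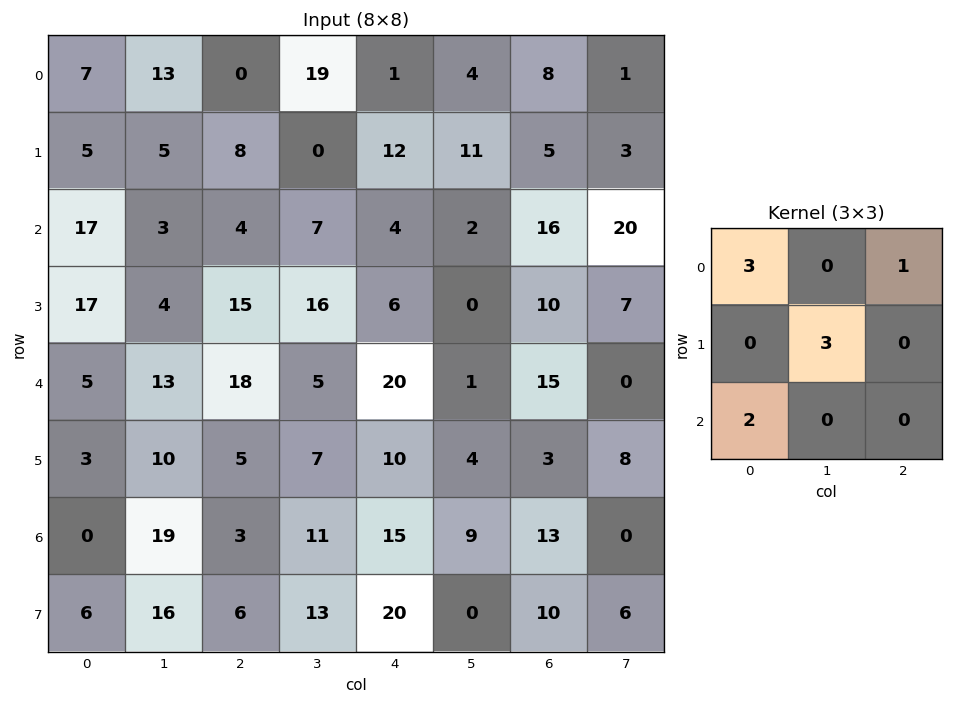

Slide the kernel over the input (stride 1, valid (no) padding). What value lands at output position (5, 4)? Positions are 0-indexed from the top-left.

100

The receptive field on the input at this output position is [10 4 3 / 15 9 13 / 20 0 10]. Elementwise product with the kernel and sum: 10·3 + 3·1 + 9·3 + 20·2.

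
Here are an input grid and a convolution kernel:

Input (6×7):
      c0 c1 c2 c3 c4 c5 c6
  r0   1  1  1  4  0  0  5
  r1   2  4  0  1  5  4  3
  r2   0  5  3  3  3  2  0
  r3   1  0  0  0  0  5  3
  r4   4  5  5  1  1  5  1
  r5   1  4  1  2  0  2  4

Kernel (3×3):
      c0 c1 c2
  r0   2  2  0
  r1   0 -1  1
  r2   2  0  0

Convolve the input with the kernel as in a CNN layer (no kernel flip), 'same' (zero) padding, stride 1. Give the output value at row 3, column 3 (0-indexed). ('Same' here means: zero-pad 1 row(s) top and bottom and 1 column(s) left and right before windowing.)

22

The receptive field on the zero-padded input at this output position is [3 3 3 / 0 0 0 / 5 1 1]. Elementwise product with the kernel and sum: 3·2 + 3·2 + 0·-1 + 0·1 + 5·2.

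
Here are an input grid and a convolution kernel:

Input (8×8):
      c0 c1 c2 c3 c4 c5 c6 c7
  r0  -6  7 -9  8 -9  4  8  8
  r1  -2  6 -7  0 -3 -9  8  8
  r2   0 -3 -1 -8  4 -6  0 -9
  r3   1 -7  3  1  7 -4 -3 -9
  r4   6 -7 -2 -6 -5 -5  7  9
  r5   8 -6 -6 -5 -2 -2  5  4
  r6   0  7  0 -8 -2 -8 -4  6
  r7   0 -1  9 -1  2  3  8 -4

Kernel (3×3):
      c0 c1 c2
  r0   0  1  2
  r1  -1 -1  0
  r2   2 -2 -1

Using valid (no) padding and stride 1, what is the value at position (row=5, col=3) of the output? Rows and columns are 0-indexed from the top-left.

-5

The receptive field on the input at this output position is [-5 -2 -2 / -8 -2 -8 / -1 2 3]. Elementwise product with the kernel and sum: -2·1 + -2·2 + -8·-1 + -2·-1 + -1·2 + 2·-2 + 3·-1.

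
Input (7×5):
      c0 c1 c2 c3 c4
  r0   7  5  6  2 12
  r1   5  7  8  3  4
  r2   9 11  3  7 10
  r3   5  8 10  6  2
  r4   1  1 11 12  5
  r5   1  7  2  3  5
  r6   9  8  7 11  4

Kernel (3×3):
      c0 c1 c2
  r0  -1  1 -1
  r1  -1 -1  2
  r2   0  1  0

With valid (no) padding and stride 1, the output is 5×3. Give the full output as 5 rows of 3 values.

7 -7 -12
-12 8 7
7 -10 -6
20 10 -16
-7 2 12

Output[0,0]: The receptive field on the input at this output position is [7 5 6 / 5 7 8 / 9 11 3]. Elementwise product with the kernel and sum: 7·-1 + 5·1 + 6·-1 + 5·-1 + 7·-1 + 8·2 + 11·1.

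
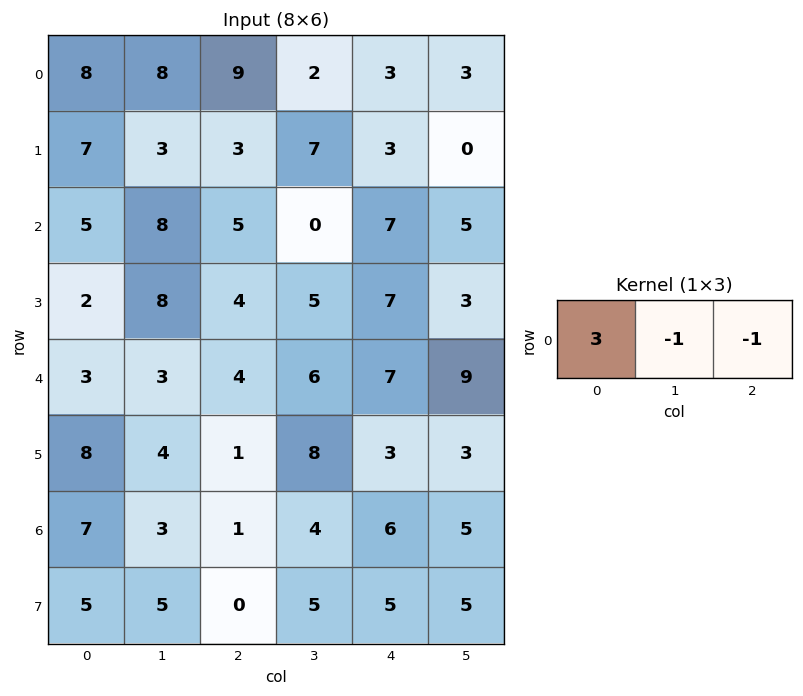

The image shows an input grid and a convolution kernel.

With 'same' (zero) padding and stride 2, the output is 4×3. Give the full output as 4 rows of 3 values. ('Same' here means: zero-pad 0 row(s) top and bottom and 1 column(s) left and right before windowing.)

-16 13 0
-13 19 -12
-6 -1 2
-10 4 1

Output[0,0]: The receptive field on the zero-padded input at this output position is [0 8 8]. Elementwise product with the kernel and sum: 0·3 + 8·-1 + 8·-1.
Output[0,1]: The receptive field on the zero-padded input at this output position is [8 9 2]. Elementwise product with the kernel and sum: 8·3 + 9·-1 + 2·-1.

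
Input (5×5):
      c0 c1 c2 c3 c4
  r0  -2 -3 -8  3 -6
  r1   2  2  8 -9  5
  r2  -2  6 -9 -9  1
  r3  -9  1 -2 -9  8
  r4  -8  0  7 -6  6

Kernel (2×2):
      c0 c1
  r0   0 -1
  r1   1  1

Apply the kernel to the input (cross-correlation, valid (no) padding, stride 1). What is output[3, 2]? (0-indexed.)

10

The receptive field on the input at this output position is [-2 -9 / 7 -6]. Elementwise product with the kernel and sum: -9·-1 + 7·1 + -6·1.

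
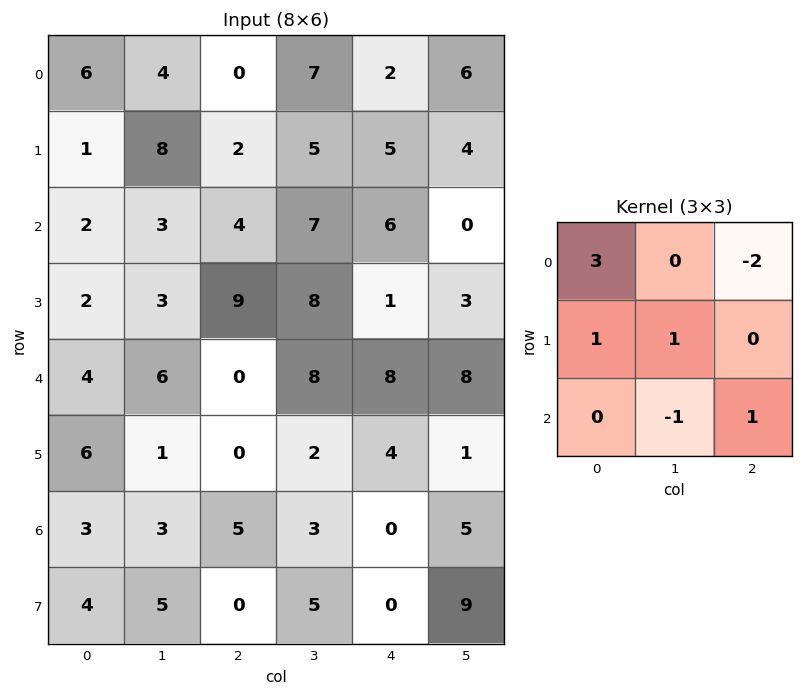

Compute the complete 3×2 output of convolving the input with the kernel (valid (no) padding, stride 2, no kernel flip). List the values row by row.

28 2
-3 17
21 -17

Output[0,0]: The receptive field on the input at this output position is [6 4 0 / 1 8 2 / 2 3 4]. Elementwise product with the kernel and sum: 6·3 + 0·-2 + 1·1 + 8·1 + 3·-1 + 4·1.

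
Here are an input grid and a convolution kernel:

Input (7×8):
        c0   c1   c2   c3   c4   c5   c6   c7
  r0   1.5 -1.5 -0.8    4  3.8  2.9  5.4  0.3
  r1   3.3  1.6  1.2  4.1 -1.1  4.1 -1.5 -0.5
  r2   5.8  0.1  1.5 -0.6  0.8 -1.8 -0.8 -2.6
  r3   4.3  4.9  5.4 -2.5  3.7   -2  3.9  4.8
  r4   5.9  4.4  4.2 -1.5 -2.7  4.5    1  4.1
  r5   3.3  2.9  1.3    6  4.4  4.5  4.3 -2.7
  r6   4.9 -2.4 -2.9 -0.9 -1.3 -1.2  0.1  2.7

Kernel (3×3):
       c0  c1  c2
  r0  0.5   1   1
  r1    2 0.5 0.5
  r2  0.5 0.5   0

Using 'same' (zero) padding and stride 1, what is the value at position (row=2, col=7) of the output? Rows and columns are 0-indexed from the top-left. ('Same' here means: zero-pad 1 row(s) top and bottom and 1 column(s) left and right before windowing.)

The receptive field on the zero-padded input at this output position is [-1.5 -0.5 0 / -0.8 -2.6 0 / 3.9 4.8 0]. Elementwise product with the kernel and sum: -1.5·0.5 + -0.5·1 + 0·1 + -0.8·2 + -2.6·0.5 + 0·0.5 + 3.9·0.5 + 4.8·0.5.

0.2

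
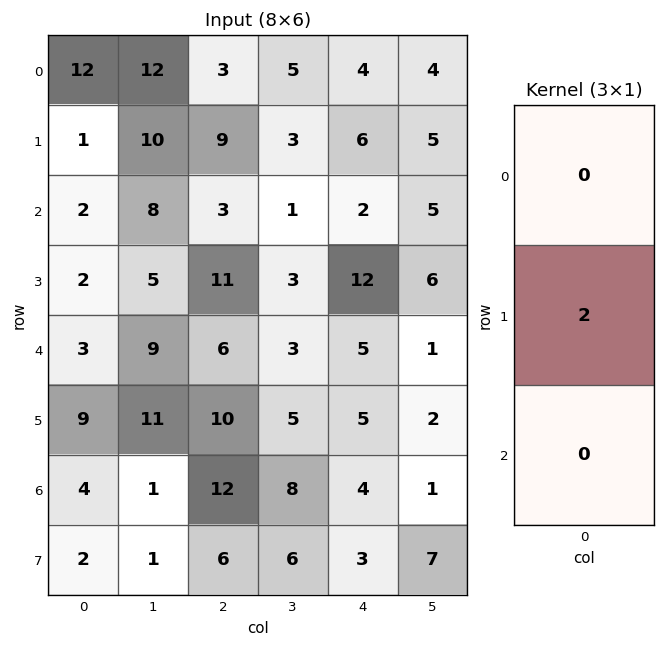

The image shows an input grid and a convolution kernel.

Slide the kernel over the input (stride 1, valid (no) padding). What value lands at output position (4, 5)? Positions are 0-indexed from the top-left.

4

The receptive field on the input at this output position is [1 / 2 / 1]. Elementwise product with the kernel and sum: 2·2.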